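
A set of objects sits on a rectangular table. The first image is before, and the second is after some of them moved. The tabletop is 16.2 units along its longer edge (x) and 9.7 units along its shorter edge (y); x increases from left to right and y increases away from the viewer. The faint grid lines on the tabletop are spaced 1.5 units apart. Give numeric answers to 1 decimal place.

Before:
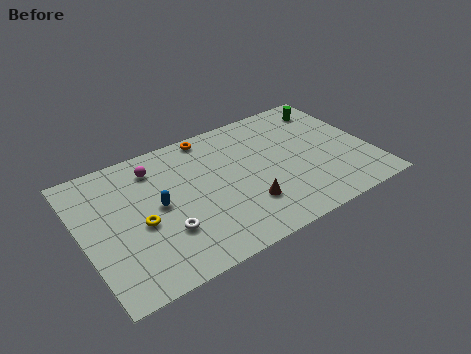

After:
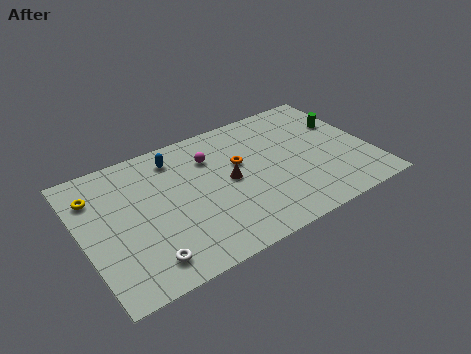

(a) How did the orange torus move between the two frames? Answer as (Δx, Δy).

(1.3, -2.9)

From the two frames, the orange torus sits at roughly (7.7, 8.8) before and (9.0, 5.9) after.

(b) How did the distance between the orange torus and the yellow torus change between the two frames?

+1.6

The distance was about 6.5 in the first image and 8.1 in the second, so they moved 1.6 units further apart.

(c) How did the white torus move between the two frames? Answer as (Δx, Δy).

(-1.3, -1.4)

The white torus was at about (4.3, 3.0) and moved to about (3.0, 1.6).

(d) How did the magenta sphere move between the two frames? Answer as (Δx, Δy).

(3.1, -0.7)

The magenta sphere started near (4.4, 7.8) and ended near (7.5, 7.1).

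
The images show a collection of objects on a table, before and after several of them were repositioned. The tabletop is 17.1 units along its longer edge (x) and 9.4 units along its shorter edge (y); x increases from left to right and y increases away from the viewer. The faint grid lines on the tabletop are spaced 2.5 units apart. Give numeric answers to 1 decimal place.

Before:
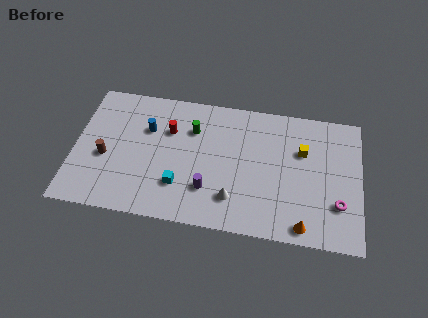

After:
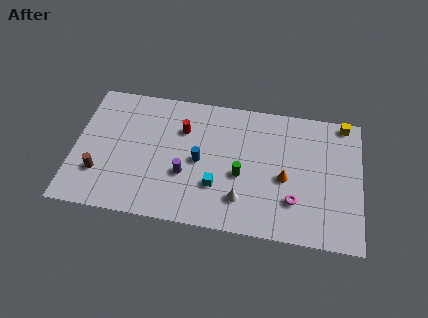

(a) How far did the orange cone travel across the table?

3.3

From (13.8, 1.0) to (12.6, 4.1), the orange cone covered √(1.2² + 3.1²) ≈ 3.3 units.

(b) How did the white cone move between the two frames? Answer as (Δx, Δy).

(0.5, 0.0)

The white cone was at about (9.6, 2.2) and moved to about (10.1, 2.2).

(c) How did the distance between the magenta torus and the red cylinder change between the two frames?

-2.9

They were about 10.8 units apart before and 7.9 after — 2.9 units closer together.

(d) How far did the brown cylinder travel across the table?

1.2

The brown cylinder moved from about (1.9, 3.9) to (1.6, 2.7), a distance of √(0.3² + 1.2²) ≈ 1.2.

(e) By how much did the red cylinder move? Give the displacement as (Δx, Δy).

(0.8, 0.2)

The red cylinder was at about (5.6, 6.4) and moved to about (6.4, 6.6).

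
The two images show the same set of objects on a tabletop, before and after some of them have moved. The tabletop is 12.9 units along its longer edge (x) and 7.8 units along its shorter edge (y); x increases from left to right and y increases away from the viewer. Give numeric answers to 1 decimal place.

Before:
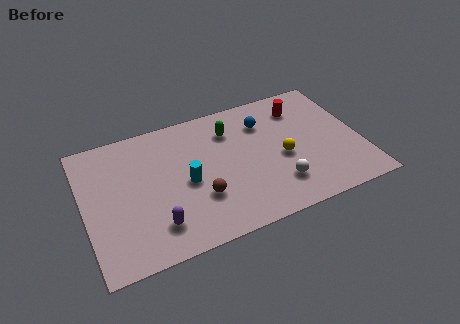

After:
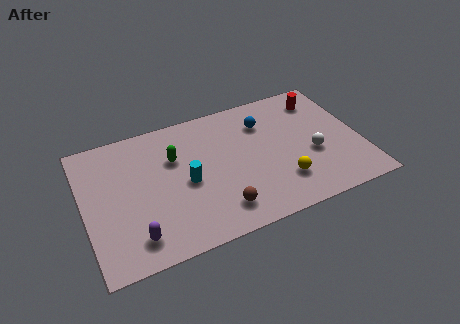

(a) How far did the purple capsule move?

1.0

The purple capsule moved from about (3.1, 1.7) to (2.1, 1.4), a distance of √(1.0² + 0.3²) ≈ 1.0.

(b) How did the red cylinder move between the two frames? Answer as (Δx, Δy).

(1.0, 0.2)

From the two frames, the red cylinder sits at roughly (10.4, 6.1) before and (11.4, 6.3) after.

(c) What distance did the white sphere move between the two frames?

2.2

The white sphere moved from about (8.8, 1.9) to (10.6, 3.1), a distance of √(1.8² + 1.2²) ≈ 2.2.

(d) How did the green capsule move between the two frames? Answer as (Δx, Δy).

(-2.7, -0.7)

The green capsule started near (7.0, 5.9) and ended near (4.3, 5.2).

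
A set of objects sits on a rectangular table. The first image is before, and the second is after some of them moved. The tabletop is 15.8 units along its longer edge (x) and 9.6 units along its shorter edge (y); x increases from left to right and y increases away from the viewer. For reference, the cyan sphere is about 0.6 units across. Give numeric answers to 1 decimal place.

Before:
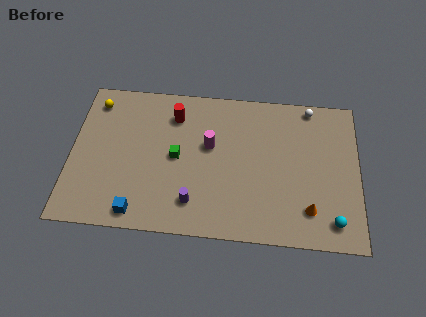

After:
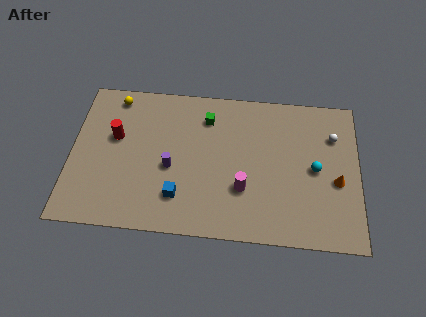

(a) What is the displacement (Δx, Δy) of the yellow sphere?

(1.1, 0.4)

From the two frames, the yellow sphere sits at roughly (1.2, 8.0) before and (2.3, 8.4) after.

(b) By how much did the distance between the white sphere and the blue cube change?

-2.4

Before: roughly 12.0 units apart; after: 9.6. That's 2.4 units closer together.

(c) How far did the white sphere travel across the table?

2.2

The white sphere was near (13.1, 8.7) before and (14.4, 6.9) after, so it travelled √(1.3² + 1.8²) ≈ 2.2 units.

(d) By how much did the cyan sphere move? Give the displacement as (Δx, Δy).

(-1.0, 3.2)

The cyan sphere was at about (14.4, 1.5) and moved to about (13.4, 4.7).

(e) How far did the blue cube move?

2.5

The blue cube was near (3.8, 1.1) before and (6.0, 2.3) after, so it travelled √(2.2² + 1.2²) ≈ 2.5 units.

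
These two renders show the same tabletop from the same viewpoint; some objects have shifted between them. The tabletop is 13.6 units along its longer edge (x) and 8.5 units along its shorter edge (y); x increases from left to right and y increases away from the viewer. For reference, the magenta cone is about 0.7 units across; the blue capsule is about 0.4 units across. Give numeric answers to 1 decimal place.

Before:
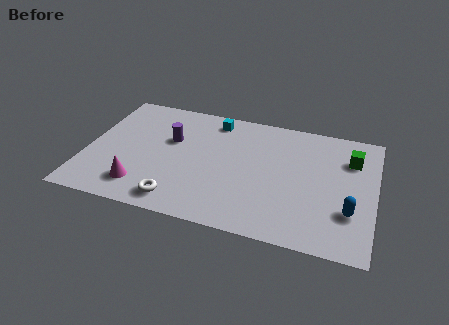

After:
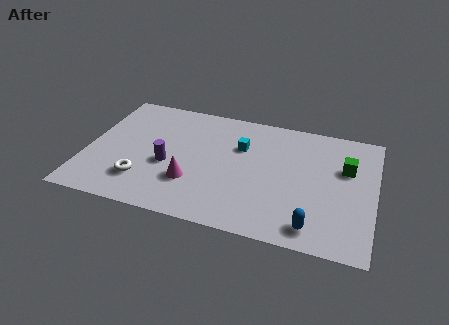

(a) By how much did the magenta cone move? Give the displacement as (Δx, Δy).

(2.3, 0.9)

The magenta cone started near (2.8, 1.7) and ended near (5.1, 2.6).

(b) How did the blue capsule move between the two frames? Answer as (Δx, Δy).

(-1.6, -1.4)

From the two frames, the blue capsule sits at roughly (12.5, 2.6) before and (10.9, 1.2) after.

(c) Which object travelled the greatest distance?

the magenta cone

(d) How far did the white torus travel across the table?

2.0

From (4.6, 1.2) to (2.8, 2.1), the white torus covered √(1.8² + 0.9²) ≈ 2.0 units.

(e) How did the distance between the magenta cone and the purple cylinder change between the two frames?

-2.3

They were about 3.8 units apart before and 1.5 after — 2.3 units closer together.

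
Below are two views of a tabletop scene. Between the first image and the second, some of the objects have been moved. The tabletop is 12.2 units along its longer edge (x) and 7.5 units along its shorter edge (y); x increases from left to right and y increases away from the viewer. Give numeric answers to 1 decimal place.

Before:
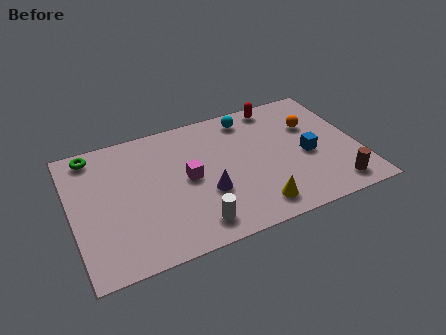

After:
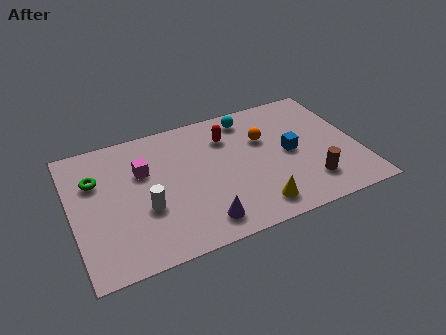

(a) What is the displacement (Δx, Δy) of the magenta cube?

(-1.8, 1.1)

The magenta cube started near (4.9, 3.8) and ended near (3.1, 4.9).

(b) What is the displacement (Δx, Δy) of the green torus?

(0.0, -1.5)

From the two frames, the green torus sits at roughly (1.1, 6.6) before and (1.1, 5.1) after.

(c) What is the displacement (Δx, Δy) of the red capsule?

(-2.3, -1.1)

The red capsule started near (9.1, 6.7) and ended near (6.8, 5.6).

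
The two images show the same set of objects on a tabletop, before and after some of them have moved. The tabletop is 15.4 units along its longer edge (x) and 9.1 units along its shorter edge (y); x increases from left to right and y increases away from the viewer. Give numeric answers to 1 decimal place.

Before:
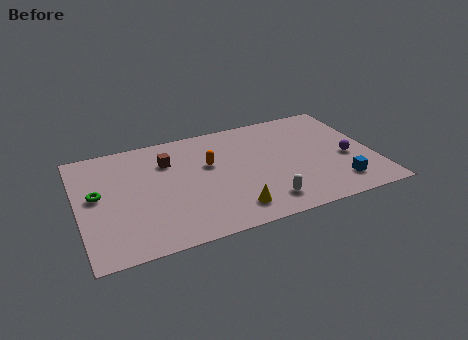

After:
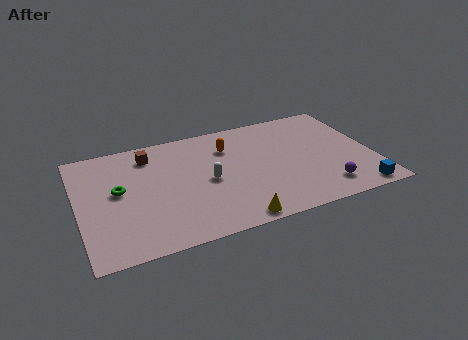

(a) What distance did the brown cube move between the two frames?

1.2

The brown cube moved from about (4.8, 6.6) to (3.9, 7.4), a distance of √(0.9² + 0.8²) ≈ 1.2.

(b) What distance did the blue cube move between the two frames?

1.3

The blue cube moved from about (13.3, 1.8) to (14.2, 0.9), a distance of √(0.9² + 0.9²) ≈ 1.3.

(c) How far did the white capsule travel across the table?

3.8

From (9.4, 1.6) to (6.7, 4.3), the white capsule covered √(2.7² + 2.7²) ≈ 3.8 units.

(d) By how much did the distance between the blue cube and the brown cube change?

+2.4

The distance was about 9.8 in the first image and 12.2 in the second, so they moved 2.4 units further apart.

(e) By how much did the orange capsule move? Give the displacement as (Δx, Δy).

(1.1, 1.1)

From the two frames, the orange capsule sits at roughly (6.9, 5.6) before and (8.0, 6.7) after.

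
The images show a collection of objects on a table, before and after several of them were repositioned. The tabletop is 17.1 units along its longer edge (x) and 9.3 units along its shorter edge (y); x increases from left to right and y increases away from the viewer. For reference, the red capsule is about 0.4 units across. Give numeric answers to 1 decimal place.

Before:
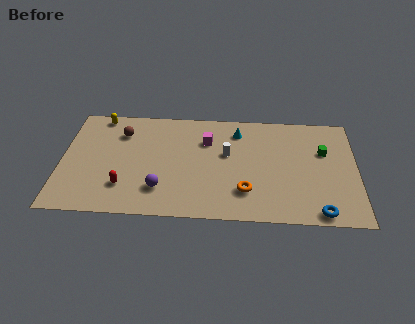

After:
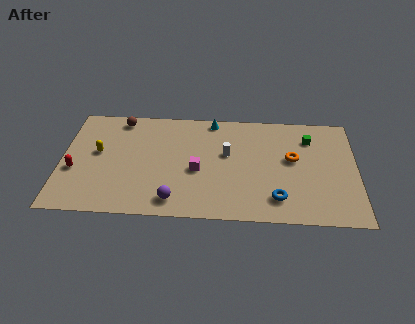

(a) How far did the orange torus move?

4.0

The orange torus moved from about (10.7, 2.4) to (13.4, 5.3), a distance of √(2.7² + 2.9²) ≈ 4.0.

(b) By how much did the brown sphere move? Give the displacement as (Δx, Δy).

(-0.1, 1.2)

The brown sphere started near (3.4, 7.0) and ended near (3.3, 8.2).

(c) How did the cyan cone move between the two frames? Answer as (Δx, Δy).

(-1.5, 0.9)

The cyan cone started near (10.2, 7.5) and ended near (8.7, 8.4).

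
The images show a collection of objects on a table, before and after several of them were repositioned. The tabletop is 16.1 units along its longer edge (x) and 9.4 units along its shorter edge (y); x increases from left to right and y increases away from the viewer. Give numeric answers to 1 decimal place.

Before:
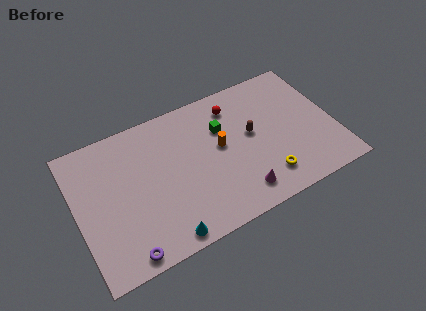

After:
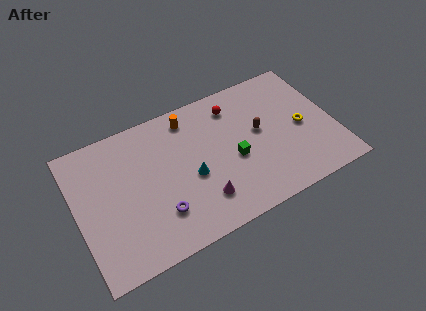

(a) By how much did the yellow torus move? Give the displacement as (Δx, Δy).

(2.7, 2.5)

The yellow torus was at about (11.4, 1.9) and moved to about (14.1, 4.4).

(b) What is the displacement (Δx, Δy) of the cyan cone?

(2.1, 3.1)

The cyan cone started near (4.9, 0.9) and ended near (7.0, 4.0).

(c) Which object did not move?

the red sphere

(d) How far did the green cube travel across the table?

2.4

The green cube moved from about (9.3, 6.4) to (9.7, 4.0), a distance of √(0.4² + 2.4²) ≈ 2.4.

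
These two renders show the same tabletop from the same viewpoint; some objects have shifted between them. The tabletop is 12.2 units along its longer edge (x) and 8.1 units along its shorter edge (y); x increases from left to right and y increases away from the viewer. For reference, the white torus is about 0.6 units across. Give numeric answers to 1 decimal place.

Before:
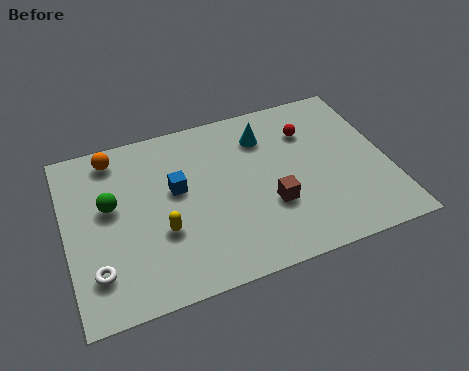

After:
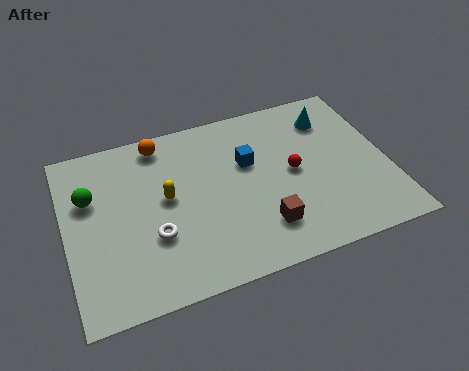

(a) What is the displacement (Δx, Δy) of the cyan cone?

(2.6, 0.1)

The cyan cone started near (7.7, 6.2) and ended near (10.3, 6.3).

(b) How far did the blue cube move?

2.8

From (4.2, 4.7) to (7.0, 5.1), the blue cube covered √(2.8² + 0.4²) ≈ 2.8 units.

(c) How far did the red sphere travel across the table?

2.0

The red sphere moved from about (9.4, 5.9) to (8.6, 4.1), a distance of √(0.8² + 1.8²) ≈ 2.0.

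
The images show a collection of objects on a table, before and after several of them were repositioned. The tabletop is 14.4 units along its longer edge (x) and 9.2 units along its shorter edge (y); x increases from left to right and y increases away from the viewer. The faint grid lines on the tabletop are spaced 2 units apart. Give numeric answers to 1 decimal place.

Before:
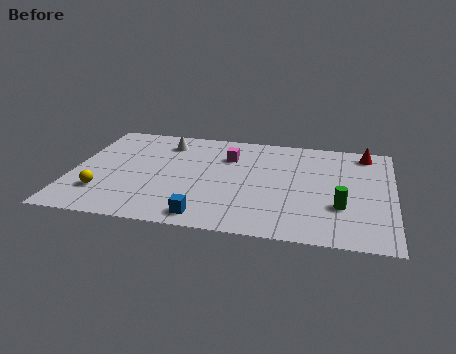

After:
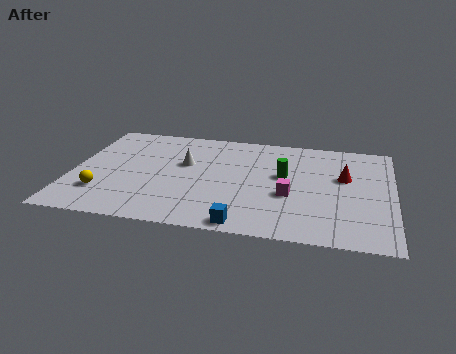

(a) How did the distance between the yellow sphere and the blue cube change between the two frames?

+1.7

The distance was about 4.9 in the first image and 6.6 in the second, so they moved 1.7 units further apart.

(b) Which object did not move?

the yellow sphere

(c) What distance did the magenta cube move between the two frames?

4.2

The magenta cube moved from about (6.9, 6.6) to (9.8, 3.6), a distance of √(2.9² + 3.0²) ≈ 4.2.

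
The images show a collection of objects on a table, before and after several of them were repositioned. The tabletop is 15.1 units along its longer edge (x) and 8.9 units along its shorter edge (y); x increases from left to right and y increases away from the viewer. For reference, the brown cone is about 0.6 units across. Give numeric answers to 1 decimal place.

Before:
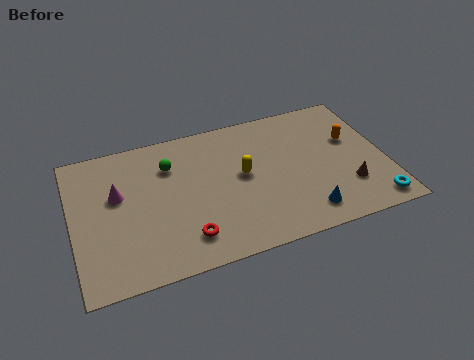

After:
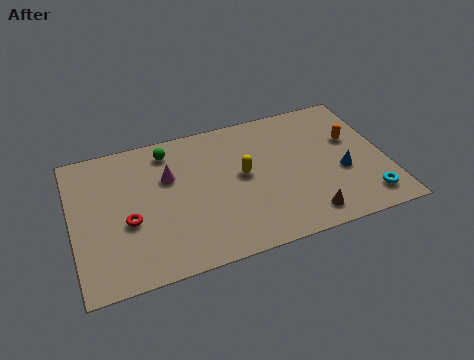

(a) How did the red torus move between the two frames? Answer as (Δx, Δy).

(-2.6, 1.8)

From the two frames, the red torus sits at roughly (5.2, 1.8) before and (2.6, 3.6) after.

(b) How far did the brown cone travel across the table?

2.5

From (13.1, 2.5) to (10.9, 1.3), the brown cone covered √(2.2² + 1.2²) ≈ 2.5 units.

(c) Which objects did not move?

the orange capsule and the yellow capsule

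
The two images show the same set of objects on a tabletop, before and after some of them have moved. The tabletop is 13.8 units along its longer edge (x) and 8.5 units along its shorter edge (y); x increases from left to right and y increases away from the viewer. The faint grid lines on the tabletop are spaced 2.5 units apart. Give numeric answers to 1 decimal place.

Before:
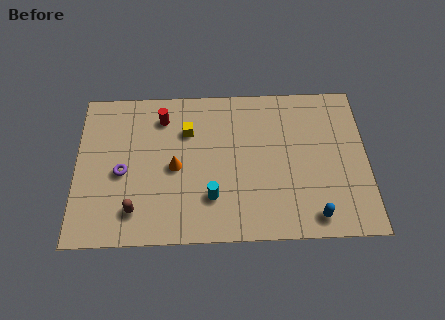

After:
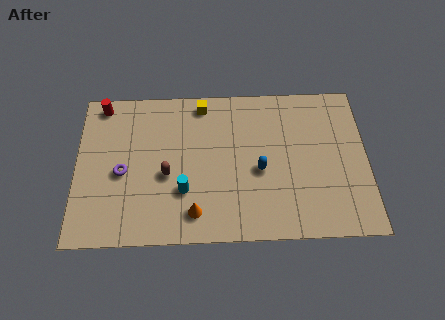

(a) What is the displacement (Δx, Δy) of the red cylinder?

(-2.9, 0.8)

The red cylinder was at about (4.1, 6.8) and moved to about (1.2, 7.6).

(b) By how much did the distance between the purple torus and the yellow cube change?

+1.5

Before: roughly 3.8 units apart; after: 5.3. That's 1.5 units further apart.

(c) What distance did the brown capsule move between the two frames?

2.4

The brown capsule was near (2.8, 1.7) before and (4.3, 3.6) after, so it travelled √(1.5² + 1.9²) ≈ 2.4 units.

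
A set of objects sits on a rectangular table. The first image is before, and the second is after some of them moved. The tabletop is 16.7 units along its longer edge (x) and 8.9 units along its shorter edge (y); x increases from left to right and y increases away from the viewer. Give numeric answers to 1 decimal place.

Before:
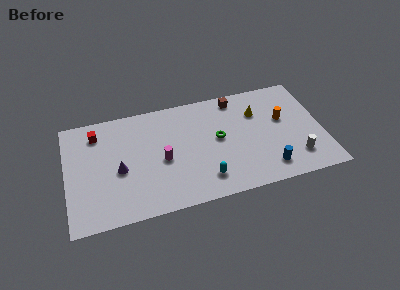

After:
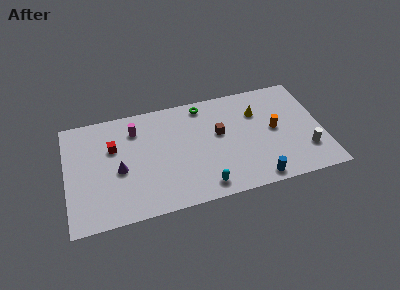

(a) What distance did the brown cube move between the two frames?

2.9

The brown cube moved from about (11.3, 7.8) to (10.0, 5.2), a distance of √(1.3² + 2.6²) ≈ 2.9.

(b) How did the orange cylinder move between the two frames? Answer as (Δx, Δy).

(-0.6, -0.7)

From the two frames, the orange cylinder sits at roughly (14.2, 5.3) before and (13.6, 4.6) after.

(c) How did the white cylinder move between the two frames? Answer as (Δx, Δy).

(0.7, 0.4)

The white cylinder was at about (14.8, 2.0) and moved to about (15.5, 2.4).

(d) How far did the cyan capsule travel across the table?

0.6

The cyan capsule was near (8.8, 1.8) before and (8.7, 1.2) after, so it travelled √(0.1² + 0.6²) ≈ 0.6 units.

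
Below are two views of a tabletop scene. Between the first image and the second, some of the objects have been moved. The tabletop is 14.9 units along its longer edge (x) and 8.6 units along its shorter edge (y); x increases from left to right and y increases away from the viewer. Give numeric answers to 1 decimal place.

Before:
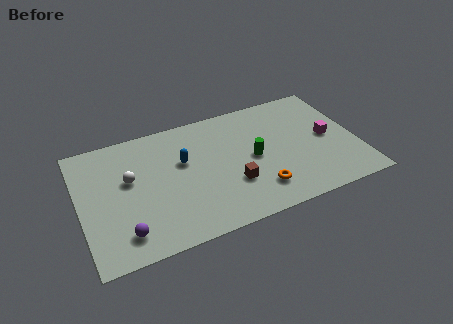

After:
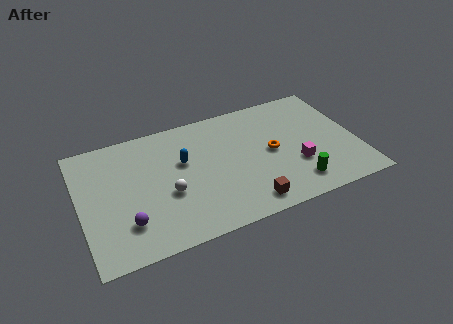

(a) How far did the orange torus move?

2.6

The orange torus was near (9.3, 1.9) before and (10.3, 4.3) after, so it travelled √(1.0² + 2.4²) ≈ 2.6 units.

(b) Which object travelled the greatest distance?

the green cylinder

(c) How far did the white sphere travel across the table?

2.5

The white sphere was near (2.7, 5.1) before and (4.6, 3.4) after, so it travelled √(1.9² + 1.7²) ≈ 2.5 units.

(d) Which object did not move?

the blue capsule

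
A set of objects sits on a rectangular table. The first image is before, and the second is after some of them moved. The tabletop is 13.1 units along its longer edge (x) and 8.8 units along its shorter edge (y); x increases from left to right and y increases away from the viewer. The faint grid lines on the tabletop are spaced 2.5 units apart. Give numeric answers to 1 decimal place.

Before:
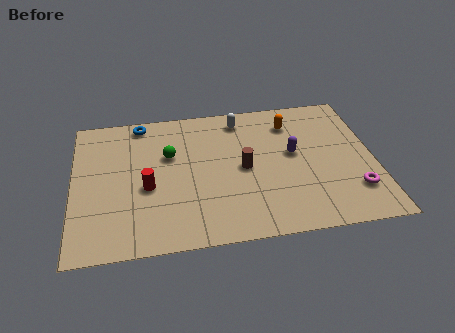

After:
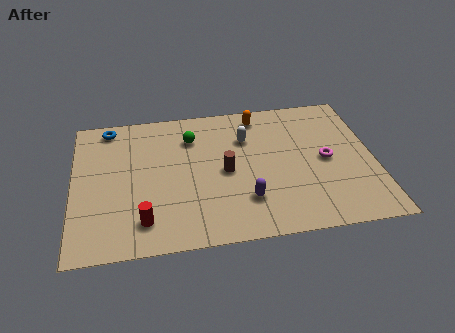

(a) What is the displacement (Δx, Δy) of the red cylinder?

(-0.2, -2.0)

The red cylinder started near (3.2, 3.7) and ended near (3.0, 1.7).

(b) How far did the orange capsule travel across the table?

1.6

The orange capsule was near (9.6, 6.9) before and (8.2, 7.6) after, so it travelled √(1.4² + 0.7²) ≈ 1.6 units.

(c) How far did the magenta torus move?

2.4

From (12.1, 2.2) to (11.0, 4.3), the magenta torus covered √(1.1² + 2.1²) ≈ 2.4 units.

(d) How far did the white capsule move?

1.3

The white capsule was near (7.4, 7.5) before and (7.6, 6.2) after, so it travelled √(0.2² + 1.3²) ≈ 1.3 units.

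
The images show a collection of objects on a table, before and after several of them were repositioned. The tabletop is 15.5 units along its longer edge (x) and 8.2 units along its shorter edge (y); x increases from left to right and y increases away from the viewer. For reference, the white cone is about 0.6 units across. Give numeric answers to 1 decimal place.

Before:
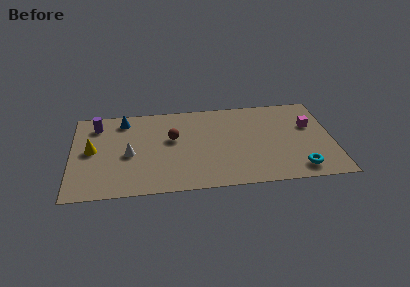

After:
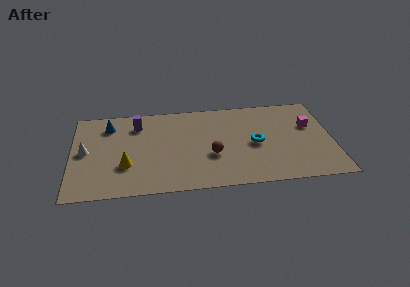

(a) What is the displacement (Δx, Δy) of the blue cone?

(-0.9, -0.4)

From the two frames, the blue cone sits at roughly (3.1, 6.9) before and (2.2, 6.5) after.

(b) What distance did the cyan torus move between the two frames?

3.6

The cyan torus was near (13.4, 1.3) before and (10.9, 3.9) after, so it travelled √(2.5² + 2.6²) ≈ 3.6 units.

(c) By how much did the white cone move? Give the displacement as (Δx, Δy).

(-2.6, 0.5)

The white cone started near (3.4, 3.7) and ended near (0.8, 4.2).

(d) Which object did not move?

the magenta cube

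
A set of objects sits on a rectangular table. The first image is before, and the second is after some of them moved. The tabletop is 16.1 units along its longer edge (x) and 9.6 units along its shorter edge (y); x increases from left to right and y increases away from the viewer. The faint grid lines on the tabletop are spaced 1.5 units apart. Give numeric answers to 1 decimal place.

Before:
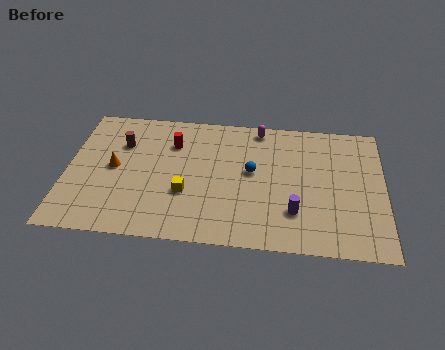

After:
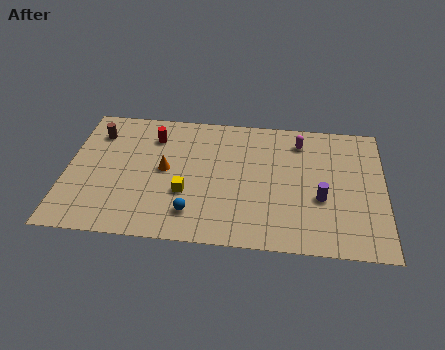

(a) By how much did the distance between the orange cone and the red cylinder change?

-1.1

Before: roughly 3.6 units apart; after: 2.5. That's 1.1 units closer together.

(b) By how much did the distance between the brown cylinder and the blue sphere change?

+0.6

The distance was about 6.8 in the first image and 7.4 in the second, so they moved 0.6 units further apart.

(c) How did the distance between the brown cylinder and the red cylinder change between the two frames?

+0.3

They were about 2.6 units apart before and 2.9 after — 0.3 units further apart.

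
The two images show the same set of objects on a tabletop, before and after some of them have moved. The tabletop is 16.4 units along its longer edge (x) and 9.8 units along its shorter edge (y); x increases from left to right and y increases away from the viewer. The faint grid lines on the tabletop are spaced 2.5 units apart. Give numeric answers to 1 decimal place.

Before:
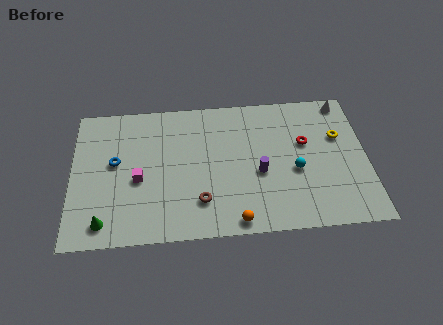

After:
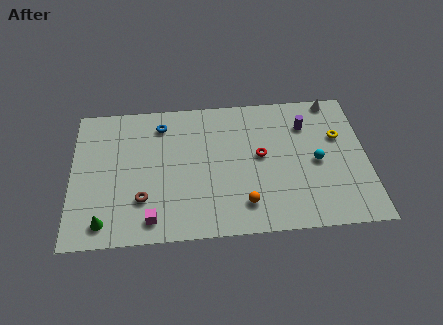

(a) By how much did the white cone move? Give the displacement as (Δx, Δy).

(-0.6, 0.2)

From the two frames, the white cone sits at roughly (15.3, 8.8) before and (14.7, 9.0) after.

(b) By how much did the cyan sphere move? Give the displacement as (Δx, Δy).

(1.2, 0.5)

The cyan sphere was at about (12.4, 4.1) and moved to about (13.6, 4.6).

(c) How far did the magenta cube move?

2.9

The magenta cube was near (3.7, 4.2) before and (4.4, 1.4) after, so it travelled √(0.7² + 2.8²) ≈ 2.9 units.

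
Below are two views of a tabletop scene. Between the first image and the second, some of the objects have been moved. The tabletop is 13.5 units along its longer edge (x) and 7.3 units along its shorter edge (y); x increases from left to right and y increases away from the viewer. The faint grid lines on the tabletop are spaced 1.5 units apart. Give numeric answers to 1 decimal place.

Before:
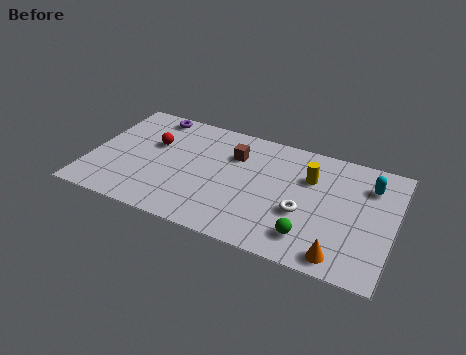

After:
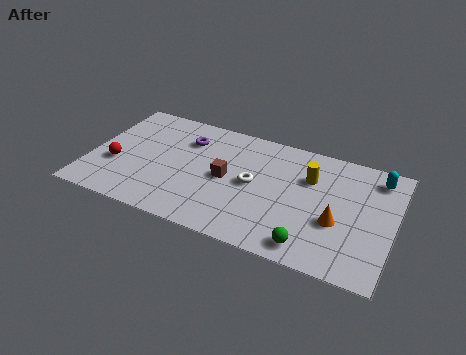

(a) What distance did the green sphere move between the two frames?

0.5

The green sphere was near (10.0, 1.5) before and (10.1, 1.0) after, so it travelled √(0.1² + 0.5²) ≈ 0.5 units.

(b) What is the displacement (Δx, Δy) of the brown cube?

(-0.2, -1.6)

The brown cube started near (6.3, 5.2) and ended near (6.1, 3.6).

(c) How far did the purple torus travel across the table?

2.0

The purple torus was near (2.4, 6.5) before and (4.1, 5.4) after, so it travelled √(1.7² + 1.1²) ≈ 2.0 units.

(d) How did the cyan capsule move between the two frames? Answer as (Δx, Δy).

(0.3, 0.6)

The cyan capsule started near (12.3, 5.5) and ended near (12.6, 6.1).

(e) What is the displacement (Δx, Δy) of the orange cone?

(-0.3, 1.9)

From the two frames, the orange cone sits at roughly (11.4, 0.9) before and (11.1, 2.8) after.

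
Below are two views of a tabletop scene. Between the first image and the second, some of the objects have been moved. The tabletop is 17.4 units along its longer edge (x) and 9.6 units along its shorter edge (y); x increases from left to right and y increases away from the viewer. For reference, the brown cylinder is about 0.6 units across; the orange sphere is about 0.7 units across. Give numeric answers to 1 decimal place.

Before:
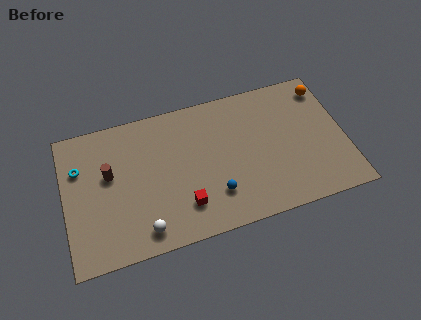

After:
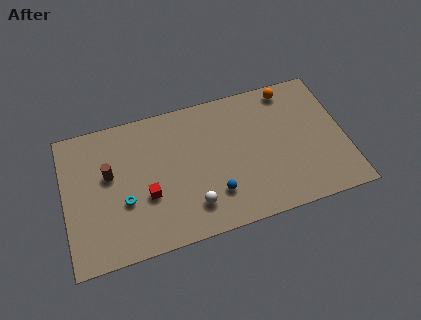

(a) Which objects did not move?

the brown cylinder and the blue sphere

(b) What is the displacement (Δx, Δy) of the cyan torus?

(2.6, -3.0)

From the two frames, the cyan torus sits at roughly (1.0, 6.6) before and (3.6, 3.6) after.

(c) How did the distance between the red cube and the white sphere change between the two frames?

+0.3

The distance was about 2.8 in the first image and 3.1 in the second, so they moved 0.3 units further apart.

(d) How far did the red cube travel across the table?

2.6

The red cube moved from about (7.2, 2.3) to (5.0, 3.6), a distance of √(2.2² + 1.3²) ≈ 2.6.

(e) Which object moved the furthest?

the cyan torus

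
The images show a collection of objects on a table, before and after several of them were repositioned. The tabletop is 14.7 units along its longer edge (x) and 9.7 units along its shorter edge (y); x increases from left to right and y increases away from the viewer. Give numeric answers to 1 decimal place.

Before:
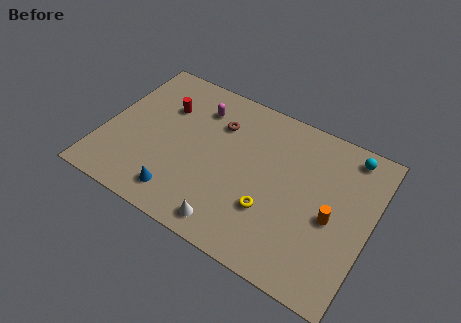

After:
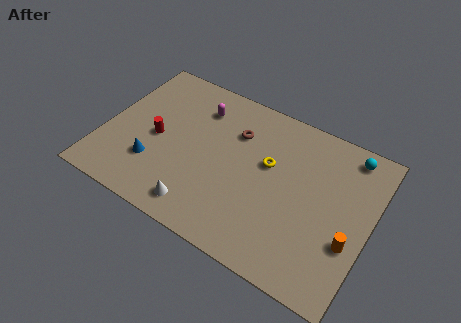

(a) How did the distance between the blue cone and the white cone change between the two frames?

+0.3

They were about 2.9 units apart before and 3.2 after — 0.3 units further apart.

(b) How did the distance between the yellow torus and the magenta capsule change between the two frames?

-1.9

They were about 6.4 units apart before and 4.5 after — 1.9 units closer together.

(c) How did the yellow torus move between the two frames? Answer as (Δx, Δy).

(-0.5, 2.7)

From the two frames, the yellow torus sits at roughly (9.5, 3.1) before and (9.0, 5.8) after.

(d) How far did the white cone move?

1.7

From (7.6, 1.2) to (5.9, 1.4), the white cone covered √(1.7² + 0.2²) ≈ 1.7 units.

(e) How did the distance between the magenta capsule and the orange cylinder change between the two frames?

+1.4

Before: roughly 8.5 units apart; after: 9.9. That's 1.4 units further apart.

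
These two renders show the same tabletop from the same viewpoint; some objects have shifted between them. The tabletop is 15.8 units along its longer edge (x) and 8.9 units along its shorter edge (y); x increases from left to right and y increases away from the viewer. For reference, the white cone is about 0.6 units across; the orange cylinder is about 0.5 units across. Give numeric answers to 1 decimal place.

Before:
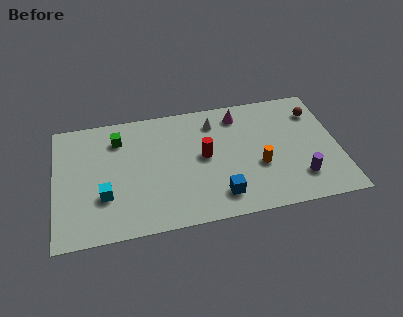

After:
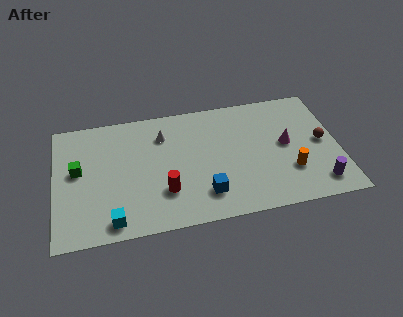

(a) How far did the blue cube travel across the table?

0.9

From (9.0, 1.7) to (8.2, 2.0), the blue cube covered √(0.8² + 0.3²) ≈ 0.9 units.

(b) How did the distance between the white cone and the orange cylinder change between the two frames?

+3.6

They were about 4.4 units apart before and 8.0 after — 3.6 units further apart.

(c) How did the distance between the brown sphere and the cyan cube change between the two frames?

-0.3

Before: roughly 12.6 units apart; after: 12.3. That's 0.3 units closer together.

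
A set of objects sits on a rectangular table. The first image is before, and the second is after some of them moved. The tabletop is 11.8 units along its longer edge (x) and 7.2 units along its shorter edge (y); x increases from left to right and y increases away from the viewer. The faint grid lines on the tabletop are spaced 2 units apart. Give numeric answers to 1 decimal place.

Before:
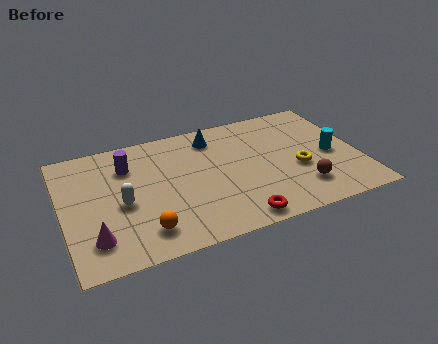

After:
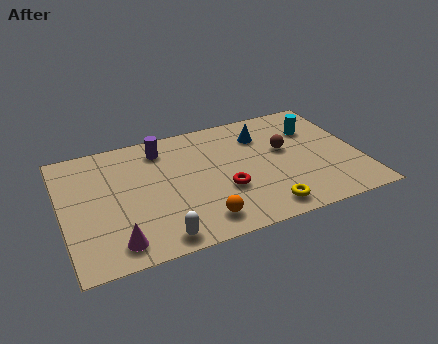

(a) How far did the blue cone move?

2.0

The blue cone was near (6.2, 5.9) before and (8.1, 5.4) after, so it travelled √(1.9² + 0.5²) ≈ 2.0 units.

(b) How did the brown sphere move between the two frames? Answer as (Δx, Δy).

(-0.4, 2.5)

From the two frames, the brown sphere sits at roughly (9.3, 1.7) before and (8.9, 4.2) after.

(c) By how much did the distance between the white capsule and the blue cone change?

+1.8

They were about 4.7 units apart before and 6.5 after — 1.8 units further apart.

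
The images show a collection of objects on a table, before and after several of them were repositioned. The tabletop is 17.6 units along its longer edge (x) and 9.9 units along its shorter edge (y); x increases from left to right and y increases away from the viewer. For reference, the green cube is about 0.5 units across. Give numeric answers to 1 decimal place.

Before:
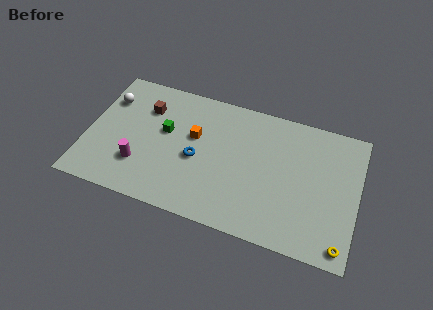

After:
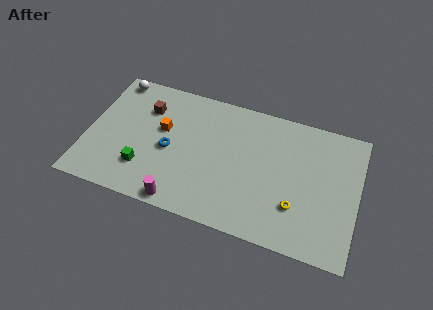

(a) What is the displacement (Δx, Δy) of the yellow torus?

(-3.0, 1.8)

The yellow torus was at about (16.8, 1.1) and moved to about (13.8, 2.9).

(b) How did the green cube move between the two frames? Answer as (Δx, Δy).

(-1.1, -3.2)

From the two frames, the green cube sits at roughly (5.0, 5.8) before and (3.9, 2.6) after.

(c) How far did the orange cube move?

2.1

The orange cube was near (6.9, 6.0) before and (4.8, 5.9) after, so it travelled √(2.1² + 0.1²) ≈ 2.1 units.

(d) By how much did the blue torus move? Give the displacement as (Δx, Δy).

(-1.8, 0.1)

From the two frames, the blue torus sits at roughly (7.2, 4.4) before and (5.4, 4.5) after.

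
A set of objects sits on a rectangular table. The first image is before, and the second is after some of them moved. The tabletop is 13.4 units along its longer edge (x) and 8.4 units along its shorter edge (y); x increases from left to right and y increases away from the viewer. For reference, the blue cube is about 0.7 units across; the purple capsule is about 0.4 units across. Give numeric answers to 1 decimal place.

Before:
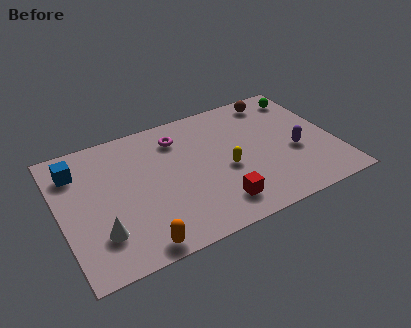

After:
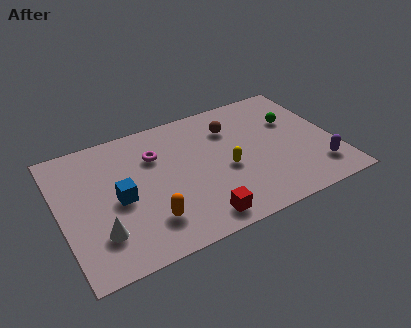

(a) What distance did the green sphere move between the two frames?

1.7

From (12.4, 7.0) to (11.6, 5.5), the green sphere covered √(0.8² + 1.5²) ≈ 1.7 units.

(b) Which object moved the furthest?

the blue cube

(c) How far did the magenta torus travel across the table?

1.4

The magenta torus was near (6.0, 6.6) before and (4.8, 5.9) after, so it travelled √(1.2² + 0.7²) ≈ 1.4 units.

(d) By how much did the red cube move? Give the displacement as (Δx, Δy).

(-1.0, -0.5)

From the two frames, the red cube sits at roughly (7.3, 1.6) before and (6.3, 1.1) after.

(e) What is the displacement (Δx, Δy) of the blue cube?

(1.8, -2.6)

The blue cube was at about (1.0, 6.5) and moved to about (2.8, 3.9).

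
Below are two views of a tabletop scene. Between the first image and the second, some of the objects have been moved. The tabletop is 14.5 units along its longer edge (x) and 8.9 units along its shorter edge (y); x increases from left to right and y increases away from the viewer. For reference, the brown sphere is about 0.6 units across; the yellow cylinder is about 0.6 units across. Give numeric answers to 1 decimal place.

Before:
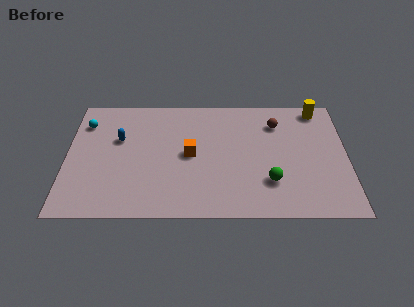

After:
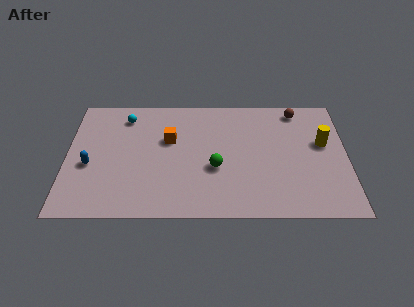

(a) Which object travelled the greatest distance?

the green sphere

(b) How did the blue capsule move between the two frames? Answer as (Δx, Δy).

(-1.5, -1.9)

The blue capsule started near (2.7, 5.6) and ended near (1.2, 3.7).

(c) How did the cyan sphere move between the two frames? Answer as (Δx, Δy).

(2.1, 0.5)

From the two frames, the cyan sphere sits at roughly (0.9, 6.8) before and (3.0, 7.3) after.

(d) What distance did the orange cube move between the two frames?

1.6

The orange cube was near (6.4, 4.5) before and (5.3, 5.6) after, so it travelled √(1.1² + 1.1²) ≈ 1.6 units.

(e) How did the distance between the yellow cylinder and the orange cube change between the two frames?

+0.5

They were about 7.5 units apart before and 8.0 after — 0.5 units further apart.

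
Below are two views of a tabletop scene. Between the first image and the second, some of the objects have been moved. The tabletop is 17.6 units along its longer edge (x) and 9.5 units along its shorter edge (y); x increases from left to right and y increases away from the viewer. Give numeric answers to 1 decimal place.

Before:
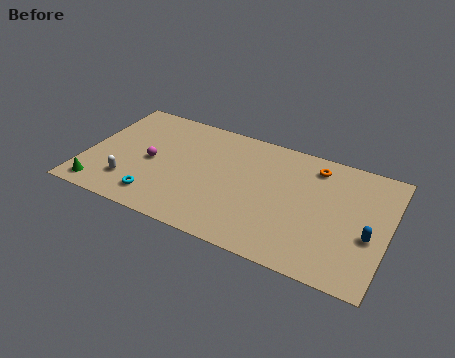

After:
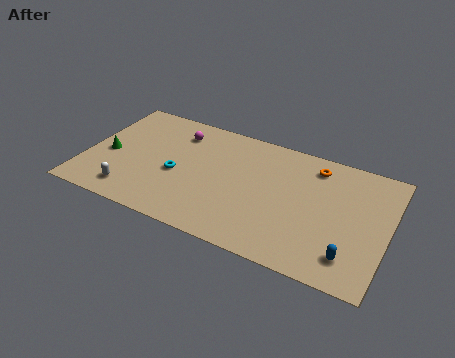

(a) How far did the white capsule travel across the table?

0.7

The white capsule was near (2.8, 2.3) before and (3.0, 1.6) after, so it travelled √(0.2² + 0.7²) ≈ 0.7 units.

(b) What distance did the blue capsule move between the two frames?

2.1

The blue capsule was near (16.6, 3.8) before and (15.7, 1.9) after, so it travelled √(0.9² + 1.9²) ≈ 2.1 units.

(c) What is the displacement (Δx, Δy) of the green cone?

(0.1, 3.0)

From the two frames, the green cone sits at roughly (1.2, 1.2) before and (1.3, 4.2) after.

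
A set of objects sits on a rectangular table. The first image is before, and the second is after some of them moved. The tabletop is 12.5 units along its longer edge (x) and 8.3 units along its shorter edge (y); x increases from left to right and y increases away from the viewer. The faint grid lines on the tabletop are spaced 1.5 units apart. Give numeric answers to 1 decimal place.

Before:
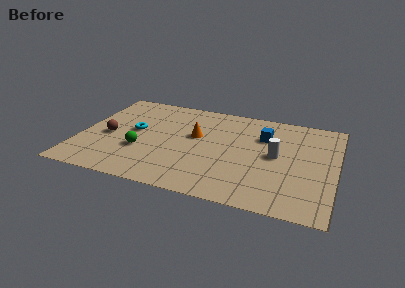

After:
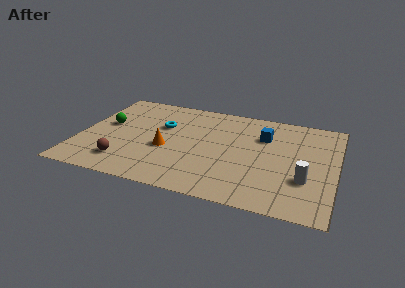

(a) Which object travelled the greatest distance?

the green sphere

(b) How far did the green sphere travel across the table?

2.6

The green sphere was near (3.1, 2.9) before and (1.2, 4.7) after, so it travelled √(1.9² + 1.8²) ≈ 2.6 units.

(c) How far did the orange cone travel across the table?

2.0

The orange cone moved from about (5.6, 4.9) to (4.3, 3.4), a distance of √(1.3² + 1.5²) ≈ 2.0.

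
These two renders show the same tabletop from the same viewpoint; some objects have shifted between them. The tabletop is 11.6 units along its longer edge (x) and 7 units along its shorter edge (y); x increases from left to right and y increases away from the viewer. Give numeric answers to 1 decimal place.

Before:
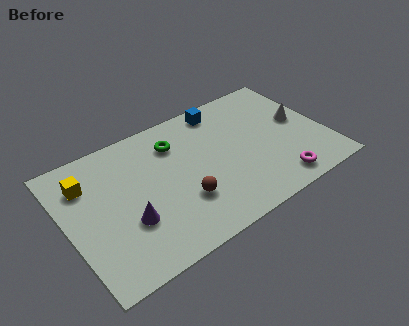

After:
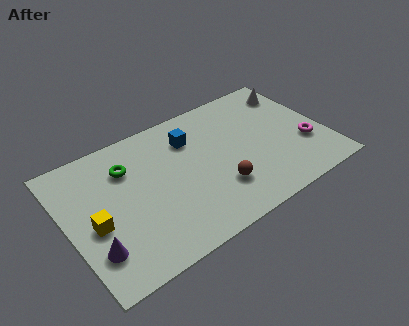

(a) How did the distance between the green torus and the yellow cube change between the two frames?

-1.2

The distance was about 4.0 in the first image and 2.8 in the second, so they moved 1.2 units closer together.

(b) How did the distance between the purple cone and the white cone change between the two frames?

+2.3

They were about 8.2 units apart before and 10.5 after — 2.3 units further apart.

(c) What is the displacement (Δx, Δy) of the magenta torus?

(1.6, 1.4)

The magenta torus started near (9.0, 1.0) and ended near (10.6, 2.4).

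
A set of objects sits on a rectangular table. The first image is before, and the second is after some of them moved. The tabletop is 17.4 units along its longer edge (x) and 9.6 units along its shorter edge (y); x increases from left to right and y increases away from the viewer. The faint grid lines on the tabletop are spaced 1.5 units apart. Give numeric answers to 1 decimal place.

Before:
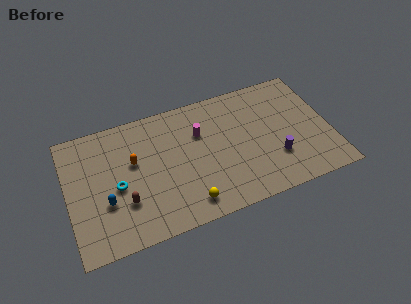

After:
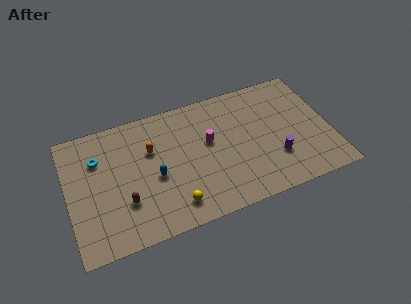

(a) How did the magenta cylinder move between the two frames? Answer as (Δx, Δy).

(0.5, -0.9)

From the two frames, the magenta cylinder sits at roughly (8.9, 6.5) before and (9.4, 5.6) after.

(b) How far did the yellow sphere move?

0.9

The yellow sphere moved from about (7.6, 1.5) to (6.7, 1.7), a distance of √(0.9² + 0.2²) ≈ 0.9.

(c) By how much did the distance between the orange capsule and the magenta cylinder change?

-0.7

Before: roughly 4.6 units apart; after: 3.9. That's 0.7 units closer together.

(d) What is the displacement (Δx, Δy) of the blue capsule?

(3.3, 0.8)

The blue capsule started near (2.4, 3.4) and ended near (5.7, 4.2).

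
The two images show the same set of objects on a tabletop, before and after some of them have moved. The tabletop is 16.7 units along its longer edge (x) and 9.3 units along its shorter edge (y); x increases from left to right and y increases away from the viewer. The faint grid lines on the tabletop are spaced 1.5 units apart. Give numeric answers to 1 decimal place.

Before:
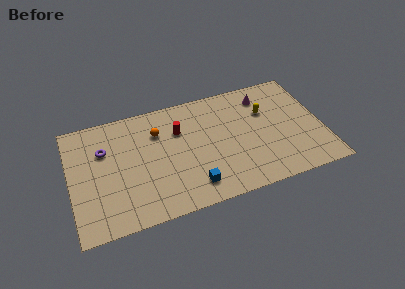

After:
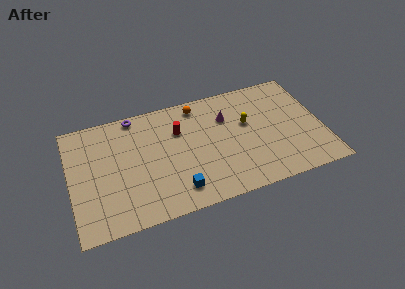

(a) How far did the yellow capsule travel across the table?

1.4

The yellow capsule was near (13.1, 6.2) before and (11.8, 5.6) after, so it travelled √(1.3² + 0.6²) ≈ 1.4 units.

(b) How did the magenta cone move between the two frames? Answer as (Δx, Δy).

(-2.6, -1.0)

The magenta cone started near (13.1, 7.5) and ended near (10.5, 6.5).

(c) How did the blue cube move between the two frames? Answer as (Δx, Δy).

(-1.0, 0.0)

The blue cube was at about (7.8, 1.7) and moved to about (6.8, 1.7).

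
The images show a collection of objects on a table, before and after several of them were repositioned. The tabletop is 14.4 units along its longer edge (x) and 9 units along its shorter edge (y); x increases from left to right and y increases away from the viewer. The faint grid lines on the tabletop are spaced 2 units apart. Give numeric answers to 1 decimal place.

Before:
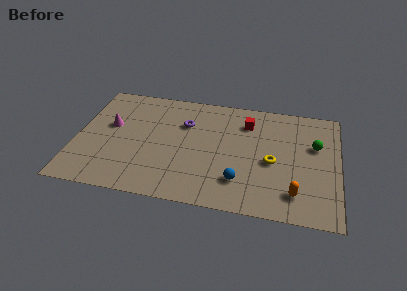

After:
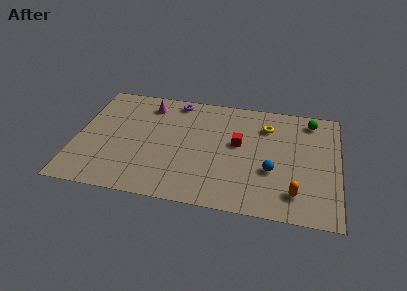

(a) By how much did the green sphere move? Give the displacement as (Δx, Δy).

(-0.3, 2.0)

From the two frames, the green sphere sits at roughly (13.1, 5.7) before and (12.8, 7.7) after.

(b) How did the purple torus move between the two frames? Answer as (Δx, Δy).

(-0.6, 1.8)

From the two frames, the purple torus sits at roughly (5.9, 6.2) before and (5.3, 8.0) after.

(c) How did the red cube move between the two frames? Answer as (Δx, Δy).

(-0.4, -1.8)

The red cube was at about (9.3, 6.9) and moved to about (8.9, 5.1).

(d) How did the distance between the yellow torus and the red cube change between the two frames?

-1.0

The distance was about 3.3 in the first image and 2.3 in the second, so they moved 1.0 units closer together.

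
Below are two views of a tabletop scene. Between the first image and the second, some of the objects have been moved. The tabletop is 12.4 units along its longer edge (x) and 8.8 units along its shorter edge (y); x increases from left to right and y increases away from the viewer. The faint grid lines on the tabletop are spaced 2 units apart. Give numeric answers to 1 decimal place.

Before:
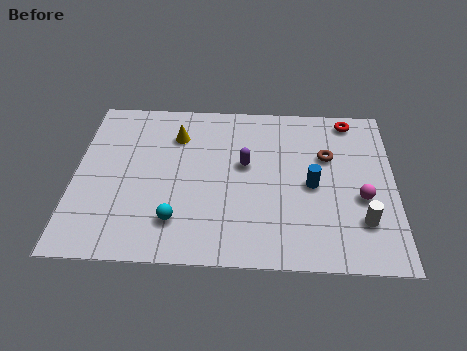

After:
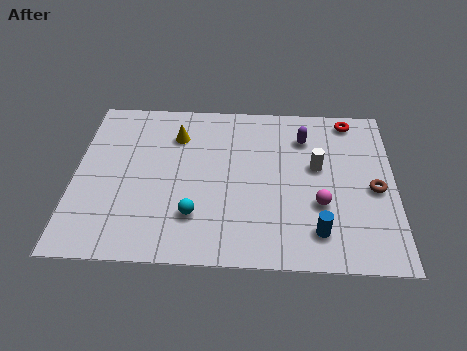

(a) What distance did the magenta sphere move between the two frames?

1.6

The magenta sphere was near (11.1, 3.5) before and (9.5, 3.1) after, so it travelled √(1.6² + 0.4²) ≈ 1.6 units.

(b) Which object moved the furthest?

the white cylinder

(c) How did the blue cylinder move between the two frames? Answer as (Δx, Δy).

(0.2, -2.4)

From the two frames, the blue cylinder sits at roughly (9.2, 4.1) before and (9.4, 1.7) after.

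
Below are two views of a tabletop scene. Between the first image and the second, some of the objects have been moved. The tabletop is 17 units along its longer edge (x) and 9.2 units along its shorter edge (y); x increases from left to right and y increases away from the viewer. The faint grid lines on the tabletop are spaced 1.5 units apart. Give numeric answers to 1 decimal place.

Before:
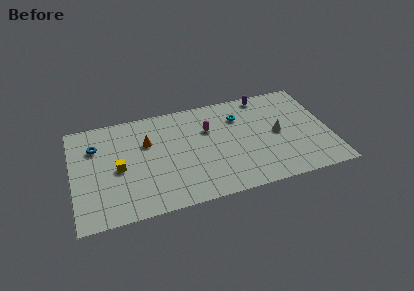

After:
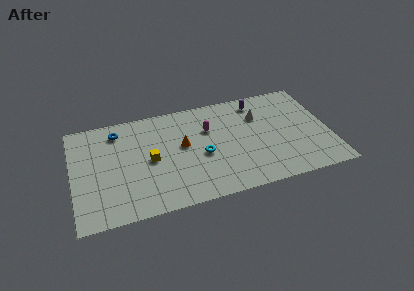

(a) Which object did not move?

the magenta capsule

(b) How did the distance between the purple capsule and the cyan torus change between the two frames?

+3.2

Before: roughly 2.3 units apart; after: 5.5. That's 3.2 units further apart.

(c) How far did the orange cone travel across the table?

2.5

From (5.0, 6.1) to (7.3, 5.2), the orange cone covered √(2.3² + 0.9²) ≈ 2.5 units.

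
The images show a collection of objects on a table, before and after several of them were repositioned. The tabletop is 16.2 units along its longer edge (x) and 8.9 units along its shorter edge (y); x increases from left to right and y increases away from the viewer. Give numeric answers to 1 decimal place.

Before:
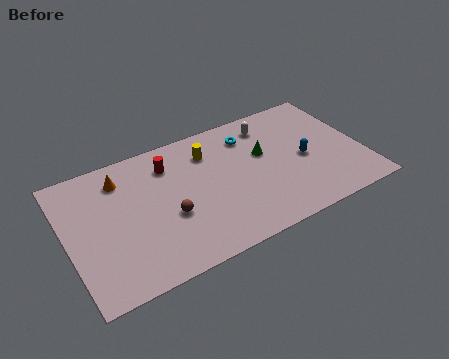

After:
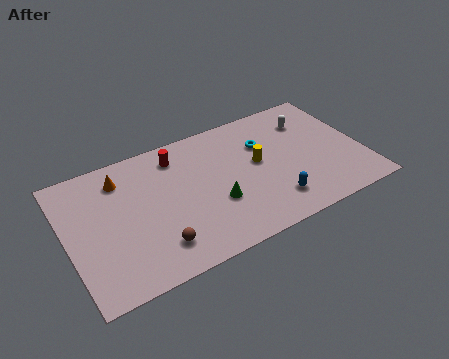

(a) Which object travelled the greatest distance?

the green cone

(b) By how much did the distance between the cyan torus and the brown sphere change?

+1.7

Before: roughly 6.0 units apart; after: 7.7. That's 1.7 units further apart.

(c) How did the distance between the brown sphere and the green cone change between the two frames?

-2.2

Before: roughly 5.8 units apart; after: 3.6. That's 2.2 units closer together.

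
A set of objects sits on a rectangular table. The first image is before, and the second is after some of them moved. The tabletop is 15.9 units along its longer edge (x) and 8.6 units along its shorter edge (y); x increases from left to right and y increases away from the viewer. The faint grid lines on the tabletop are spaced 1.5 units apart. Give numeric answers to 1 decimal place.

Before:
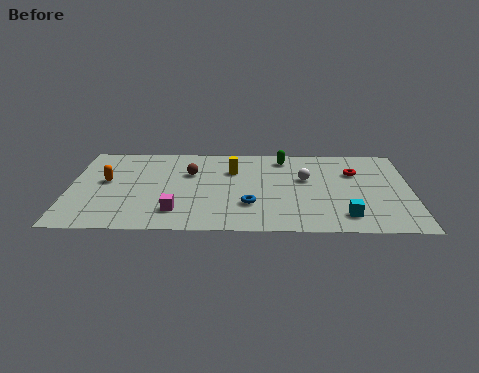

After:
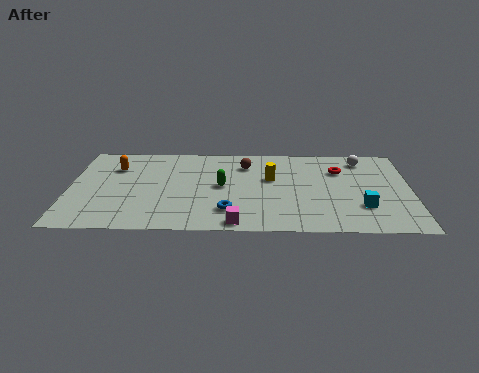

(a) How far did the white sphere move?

3.4

From (11.0, 5.2) to (13.7, 7.2), the white sphere covered √(2.7² + 2.0²) ≈ 3.4 units.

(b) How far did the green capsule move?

4.1

The green capsule was near (10.0, 7.3) before and (7.1, 4.4) after, so it travelled √(2.9² + 2.9²) ≈ 4.1 units.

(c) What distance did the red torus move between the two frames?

0.7

The red torus moved from about (13.3, 5.9) to (12.6, 6.1), a distance of √(0.7² + 0.2²) ≈ 0.7.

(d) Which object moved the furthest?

the green capsule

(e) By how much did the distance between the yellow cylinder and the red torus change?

-2.4

They were about 5.7 units apart before and 3.3 after — 2.4 units closer together.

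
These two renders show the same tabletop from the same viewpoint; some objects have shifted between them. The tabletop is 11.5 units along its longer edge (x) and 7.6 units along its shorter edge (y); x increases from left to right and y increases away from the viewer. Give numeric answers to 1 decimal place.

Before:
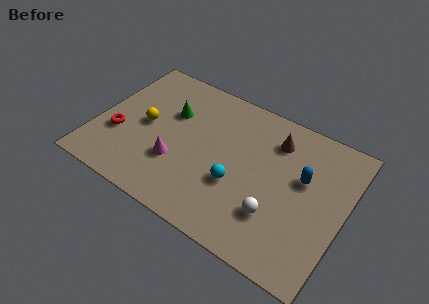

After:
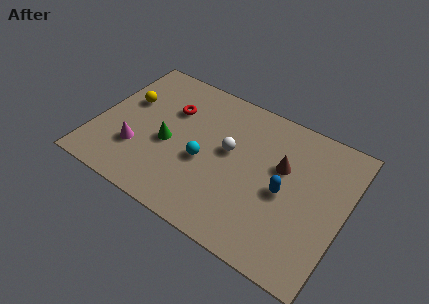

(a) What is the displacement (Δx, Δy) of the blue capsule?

(-0.7, -1.1)

From the two frames, the blue capsule sits at roughly (9.5, 4.6) before and (8.8, 3.5) after.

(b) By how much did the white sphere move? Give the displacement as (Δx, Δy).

(-2.5, 2.1)

The white sphere was at about (8.6, 2.2) and moved to about (6.1, 4.3).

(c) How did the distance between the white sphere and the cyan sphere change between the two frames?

-0.5

They were about 2.0 units apart before and 1.5 after — 0.5 units closer together.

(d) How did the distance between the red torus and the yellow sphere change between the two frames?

+0.5

They were about 1.6 units apart before and 2.1 after — 0.5 units further apart.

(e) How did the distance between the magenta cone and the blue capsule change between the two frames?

+0.8

They were about 6.0 units apart before and 6.8 after — 0.8 units further apart.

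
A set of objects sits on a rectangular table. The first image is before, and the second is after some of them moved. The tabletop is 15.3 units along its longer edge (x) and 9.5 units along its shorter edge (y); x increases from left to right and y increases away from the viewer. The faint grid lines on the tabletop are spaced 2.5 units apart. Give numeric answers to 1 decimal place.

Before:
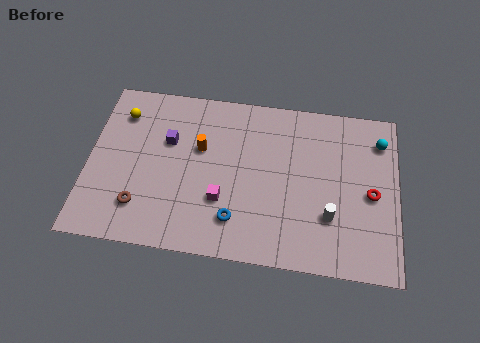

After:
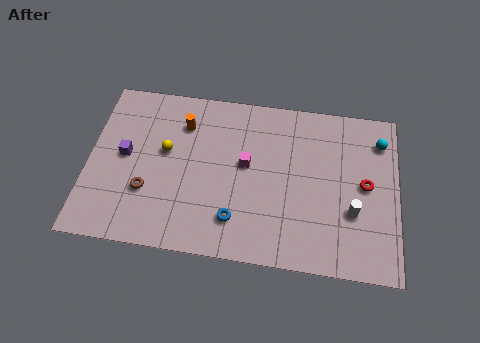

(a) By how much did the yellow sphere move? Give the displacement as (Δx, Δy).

(2.3, -1.9)

The yellow sphere started near (1.5, 7.4) and ended near (3.8, 5.5).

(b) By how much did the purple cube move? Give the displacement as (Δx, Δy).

(-2.1, -1.1)

From the two frames, the purple cube sits at roughly (3.9, 6.1) before and (1.8, 5.0) after.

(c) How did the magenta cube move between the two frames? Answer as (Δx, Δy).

(1.1, 2.2)

From the two frames, the magenta cube sits at roughly (6.7, 3.1) before and (7.8, 5.3) after.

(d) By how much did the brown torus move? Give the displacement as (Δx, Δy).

(0.3, 0.9)

From the two frames, the brown torus sits at roughly (2.7, 2.2) before and (3.0, 3.1) after.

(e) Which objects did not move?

the blue torus and the cyan sphere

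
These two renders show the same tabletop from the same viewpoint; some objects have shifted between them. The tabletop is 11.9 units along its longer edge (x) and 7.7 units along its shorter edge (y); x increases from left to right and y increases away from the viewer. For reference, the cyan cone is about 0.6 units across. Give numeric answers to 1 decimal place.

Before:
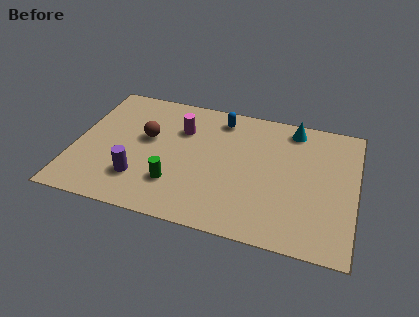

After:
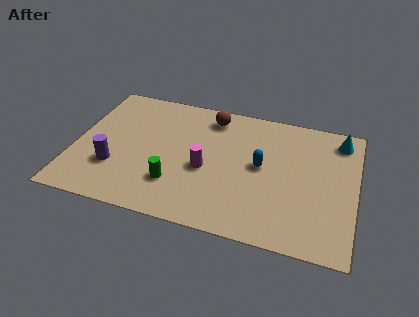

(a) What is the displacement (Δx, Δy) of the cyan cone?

(2.0, -0.2)

The cyan cone was at about (9.1, 6.7) and moved to about (11.1, 6.5).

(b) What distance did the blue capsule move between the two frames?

3.1

The blue capsule was near (6.0, 6.5) before and (7.9, 4.1) after, so it travelled √(1.9² + 2.4²) ≈ 3.1 units.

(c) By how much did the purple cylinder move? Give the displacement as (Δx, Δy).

(-1.1, 0.4)

The purple cylinder started near (2.9, 2.0) and ended near (1.8, 2.4).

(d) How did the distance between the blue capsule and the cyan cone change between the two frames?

+0.9

The distance was about 3.1 in the first image and 4.0 in the second, so they moved 0.9 units further apart.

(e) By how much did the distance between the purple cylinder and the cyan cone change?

+2.4

The distance was about 7.8 in the first image and 10.2 in the second, so they moved 2.4 units further apart.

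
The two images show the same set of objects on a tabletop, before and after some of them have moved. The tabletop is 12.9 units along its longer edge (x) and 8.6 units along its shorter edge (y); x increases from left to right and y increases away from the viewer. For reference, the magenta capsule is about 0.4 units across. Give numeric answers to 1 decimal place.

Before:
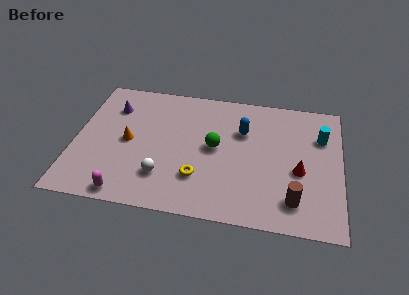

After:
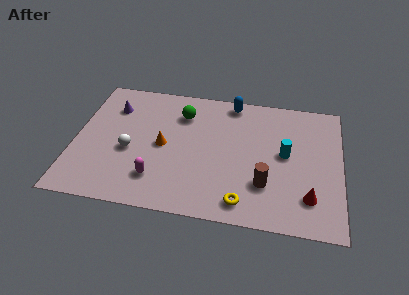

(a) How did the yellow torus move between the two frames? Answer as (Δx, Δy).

(2.2, -1.2)

From the two frames, the yellow torus sits at roughly (6.1, 2.4) before and (8.3, 1.2) after.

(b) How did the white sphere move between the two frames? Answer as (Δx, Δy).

(-1.7, 1.4)

The white sphere started near (4.4, 2.2) and ended near (2.7, 3.6).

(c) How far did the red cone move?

1.7

From (10.9, 3.6) to (11.4, 2.0), the red cone covered √(0.5² + 1.6²) ≈ 1.7 units.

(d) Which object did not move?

the purple cone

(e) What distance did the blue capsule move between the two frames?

2.0

The blue capsule was near (8.1, 5.8) before and (7.5, 7.7) after, so it travelled √(0.6² + 1.9²) ≈ 2.0 units.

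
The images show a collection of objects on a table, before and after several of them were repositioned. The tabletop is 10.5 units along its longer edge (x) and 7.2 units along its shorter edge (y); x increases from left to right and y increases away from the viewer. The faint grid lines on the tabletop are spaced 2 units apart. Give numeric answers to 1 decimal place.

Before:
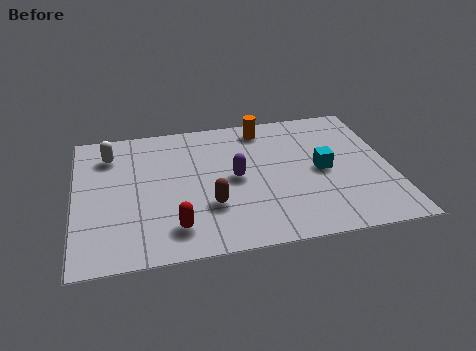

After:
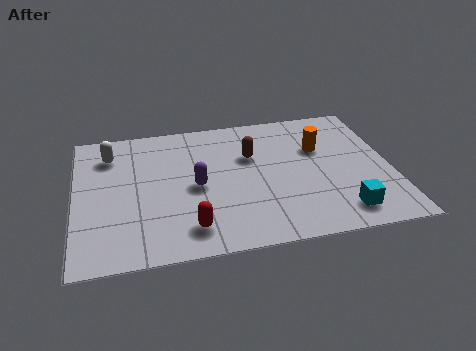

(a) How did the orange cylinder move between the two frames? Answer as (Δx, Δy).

(1.8, -1.5)

From the two frames, the orange cylinder sits at roughly (6.4, 6.2) before and (8.2, 4.7) after.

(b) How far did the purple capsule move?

1.3

From (5.3, 3.6) to (4.0, 3.4), the purple capsule covered √(1.3² + 0.2²) ≈ 1.3 units.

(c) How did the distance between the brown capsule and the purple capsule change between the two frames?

+0.7

They were about 1.6 units apart before and 2.3 after — 0.7 units further apart.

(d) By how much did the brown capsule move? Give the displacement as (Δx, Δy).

(1.5, 2.4)

The brown capsule started near (4.4, 2.3) and ended near (5.9, 4.7).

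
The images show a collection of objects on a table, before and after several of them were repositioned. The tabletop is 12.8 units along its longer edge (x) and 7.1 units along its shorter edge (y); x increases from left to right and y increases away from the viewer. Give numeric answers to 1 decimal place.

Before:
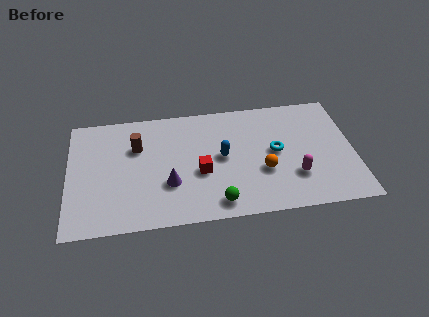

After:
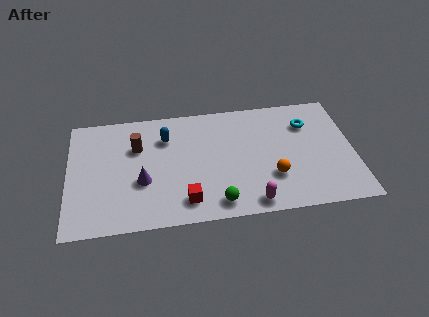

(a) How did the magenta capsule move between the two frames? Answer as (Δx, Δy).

(-2.0, -1.3)

The magenta capsule started near (10.1, 2.1) and ended near (8.1, 0.8).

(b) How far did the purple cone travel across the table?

1.2

From (4.5, 2.4) to (3.3, 2.7), the purple cone covered √(1.2² + 0.3²) ≈ 1.2 units.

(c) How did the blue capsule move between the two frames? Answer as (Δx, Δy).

(-2.5, 1.5)

From the two frames, the blue capsule sits at roughly (6.9, 3.7) before and (4.4, 5.2) after.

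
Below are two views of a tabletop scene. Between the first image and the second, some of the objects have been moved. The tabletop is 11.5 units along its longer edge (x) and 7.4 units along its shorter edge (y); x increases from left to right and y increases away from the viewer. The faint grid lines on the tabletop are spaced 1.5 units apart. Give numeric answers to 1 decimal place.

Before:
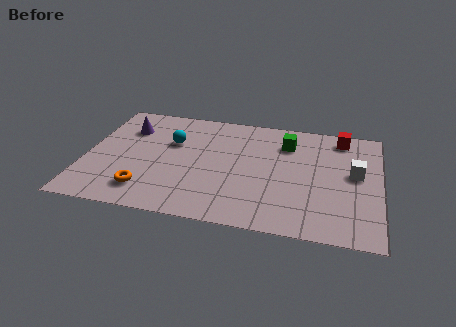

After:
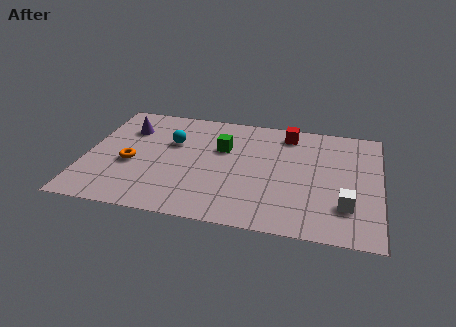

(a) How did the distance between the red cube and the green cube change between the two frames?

+0.7

Before: roughly 2.2 units apart; after: 2.9. That's 0.7 units further apart.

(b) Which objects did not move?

the cyan sphere and the purple cone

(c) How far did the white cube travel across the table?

2.1

From (10.5, 4.1) to (10.2, 2.0), the white cube covered √(0.3² + 2.1²) ≈ 2.1 units.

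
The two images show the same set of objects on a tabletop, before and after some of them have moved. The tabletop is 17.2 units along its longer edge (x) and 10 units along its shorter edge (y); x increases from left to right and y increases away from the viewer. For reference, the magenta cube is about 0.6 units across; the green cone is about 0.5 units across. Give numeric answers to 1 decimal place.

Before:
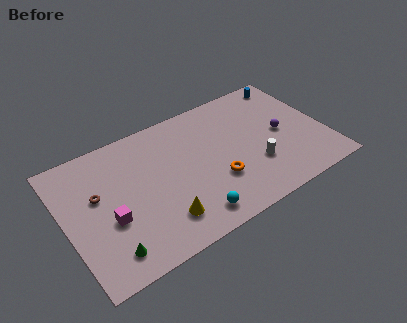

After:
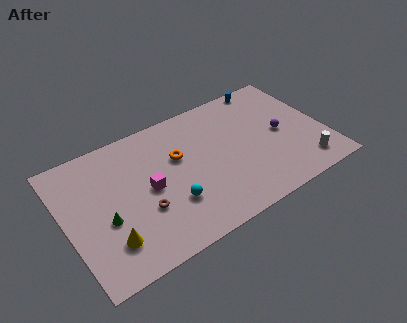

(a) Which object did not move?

the purple sphere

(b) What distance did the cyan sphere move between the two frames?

1.9

The cyan sphere was near (7.7, 1.5) before and (6.6, 3.1) after, so it travelled √(1.1² + 1.6²) ≈ 1.9 units.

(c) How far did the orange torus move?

3.7

The orange torus moved from about (9.7, 3.3) to (7.6, 6.3), a distance of √(2.1² + 3.0²) ≈ 3.7.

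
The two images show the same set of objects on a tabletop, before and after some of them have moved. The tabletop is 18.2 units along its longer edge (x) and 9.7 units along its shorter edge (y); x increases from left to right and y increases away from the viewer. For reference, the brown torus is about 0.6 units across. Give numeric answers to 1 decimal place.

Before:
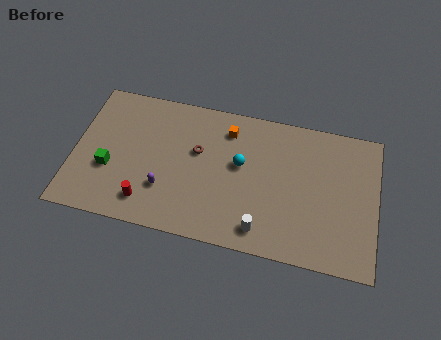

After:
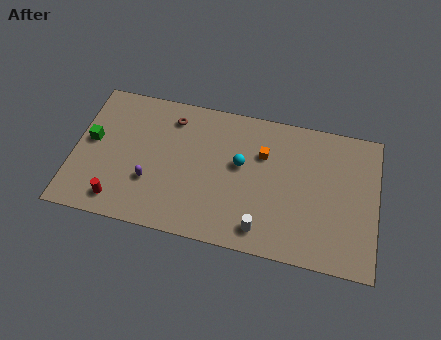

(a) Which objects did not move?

the cyan sphere and the white cylinder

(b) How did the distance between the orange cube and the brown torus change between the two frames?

+3.2

Before: roughly 2.5 units apart; after: 5.7. That's 3.2 units further apart.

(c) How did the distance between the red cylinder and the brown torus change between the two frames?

+2.0

The distance was about 5.0 in the first image and 7.0 in the second, so they moved 2.0 units further apart.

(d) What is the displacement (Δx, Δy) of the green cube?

(-1.2, 1.7)

From the two frames, the green cube sits at roughly (2.2, 3.6) before and (1.0, 5.3) after.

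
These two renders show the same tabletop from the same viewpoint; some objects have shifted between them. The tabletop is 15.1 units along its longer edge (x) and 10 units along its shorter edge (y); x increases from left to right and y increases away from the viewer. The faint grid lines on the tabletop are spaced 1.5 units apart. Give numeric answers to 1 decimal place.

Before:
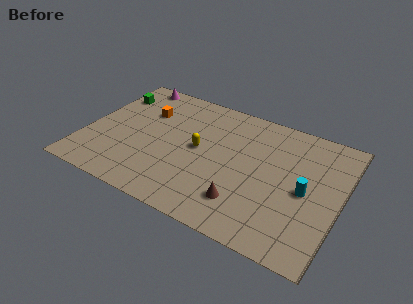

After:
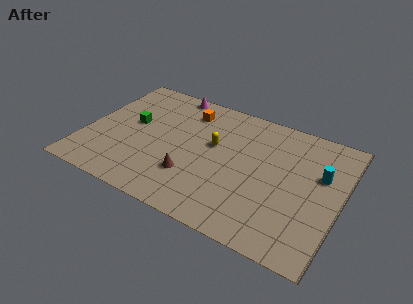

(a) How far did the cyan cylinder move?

1.7

The cyan cylinder was near (13.1, 4.7) before and (13.8, 6.3) after, so it travelled √(0.7² + 1.6²) ≈ 1.7 units.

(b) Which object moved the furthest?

the brown cone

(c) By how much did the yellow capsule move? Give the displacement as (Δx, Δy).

(0.8, 0.7)

The yellow capsule started near (6.7, 5.2) and ended near (7.5, 5.9).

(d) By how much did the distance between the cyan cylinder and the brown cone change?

+3.9

They were about 4.1 units apart before and 8.0 after — 3.9 units further apart.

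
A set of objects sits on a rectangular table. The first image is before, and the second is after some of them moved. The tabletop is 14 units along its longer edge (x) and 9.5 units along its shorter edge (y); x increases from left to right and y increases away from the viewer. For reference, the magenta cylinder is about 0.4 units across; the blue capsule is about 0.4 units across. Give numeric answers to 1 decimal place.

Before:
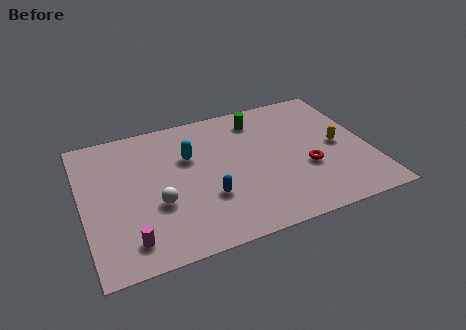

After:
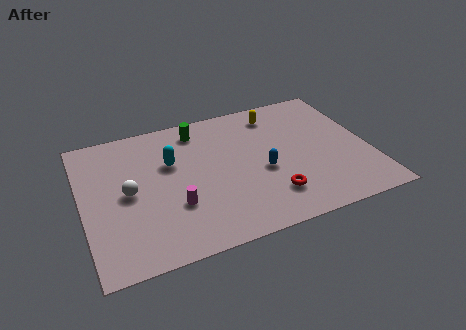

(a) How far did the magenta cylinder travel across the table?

2.7

The magenta cylinder was near (2.0, 1.6) before and (4.3, 3.1) after, so it travelled √(2.3² + 1.5²) ≈ 2.7 units.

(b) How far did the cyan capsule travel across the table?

0.9

The cyan capsule was near (5.3, 6.2) before and (4.4, 6.1) after, so it travelled √(0.9² + 0.1²) ≈ 0.9 units.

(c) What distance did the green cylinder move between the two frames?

3.0

From (8.9, 7.8) to (5.9, 8.0), the green cylinder covered √(3.0² + 0.2²) ≈ 3.0 units.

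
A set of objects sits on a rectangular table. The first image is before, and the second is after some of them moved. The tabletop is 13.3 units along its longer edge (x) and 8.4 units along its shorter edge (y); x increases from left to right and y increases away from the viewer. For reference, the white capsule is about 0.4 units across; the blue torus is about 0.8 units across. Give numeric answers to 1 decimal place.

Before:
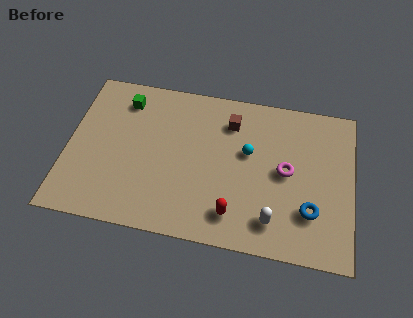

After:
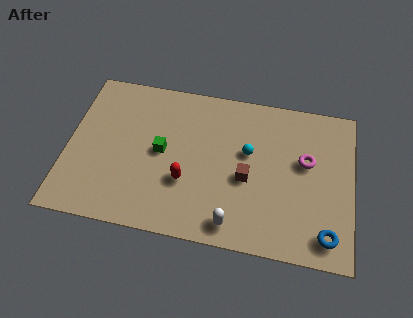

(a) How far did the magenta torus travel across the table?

1.1

The magenta torus moved from about (10.2, 4.3) to (11.1, 5.0), a distance of √(0.9² + 0.7²) ≈ 1.1.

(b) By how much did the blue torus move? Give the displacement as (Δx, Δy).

(0.8, -1.1)

From the two frames, the blue torus sits at roughly (11.4, 2.4) before and (12.2, 1.3) after.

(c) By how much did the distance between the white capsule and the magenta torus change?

+2.3

Before: roughly 2.7 units apart; after: 5.0. That's 2.3 units further apart.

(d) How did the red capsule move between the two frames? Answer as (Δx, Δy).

(-2.3, 1.3)

The red capsule was at about (7.9, 1.6) and moved to about (5.6, 2.9).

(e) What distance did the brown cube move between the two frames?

3.0

The brown cube moved from about (7.5, 6.5) to (8.4, 3.6), a distance of √(0.9² + 2.9²) ≈ 3.0.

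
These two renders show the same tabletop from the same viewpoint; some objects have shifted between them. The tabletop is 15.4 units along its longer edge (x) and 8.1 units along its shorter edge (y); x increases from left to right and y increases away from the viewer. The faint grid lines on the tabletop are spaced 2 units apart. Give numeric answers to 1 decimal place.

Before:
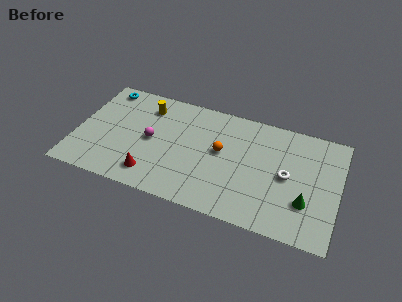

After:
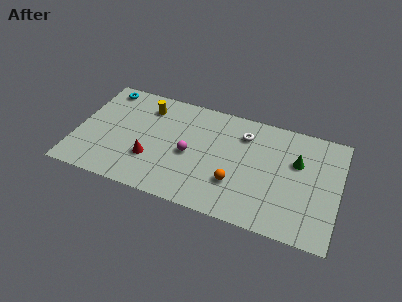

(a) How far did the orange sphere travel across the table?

2.2

The orange sphere moved from about (8.5, 4.5) to (9.5, 2.5), a distance of √(1.0² + 2.0²) ≈ 2.2.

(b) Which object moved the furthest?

the white torus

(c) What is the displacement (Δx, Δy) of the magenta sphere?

(2.3, -0.3)

The magenta sphere started near (4.4, 4.0) and ended near (6.7, 3.7).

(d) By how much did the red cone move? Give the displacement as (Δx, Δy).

(-0.2, 1.1)

The red cone started near (4.7, 1.5) and ended near (4.5, 2.6).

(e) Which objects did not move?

the yellow cylinder and the cyan torus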